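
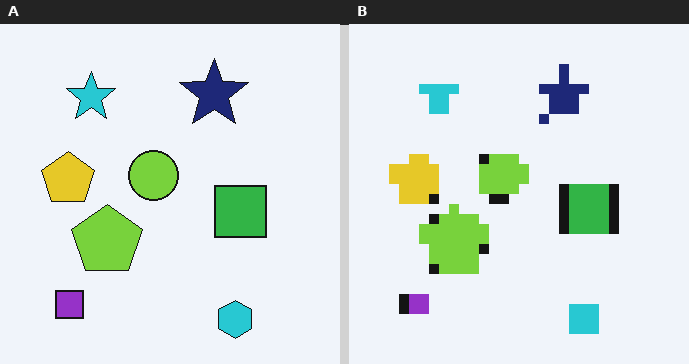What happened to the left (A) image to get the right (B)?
The transformation is: coarsely pixelated.

Shapes are reduced to large square blocks; fine edges and outlines are lost — a downscale-then-upscale (mosaic) effect.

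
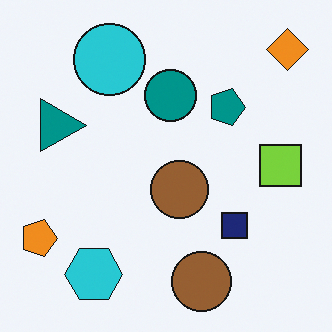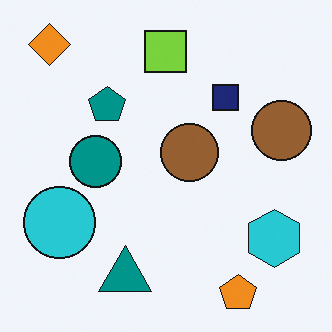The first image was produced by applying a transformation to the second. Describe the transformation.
The transformation is: rotated 90° clockwise.

The orange diamond sits in the top-left of the second image and the top-right of the first — consistent with a whole-image 90° clockwise rotation.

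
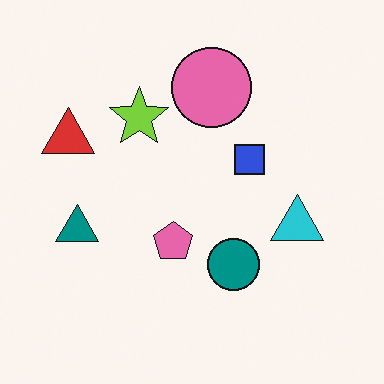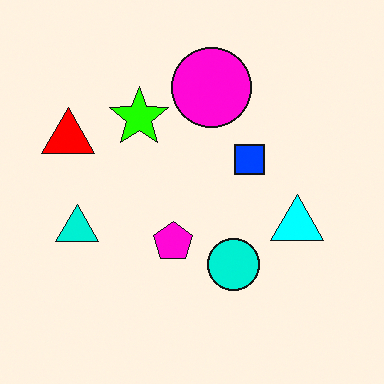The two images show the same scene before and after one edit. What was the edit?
The transformation is: heavily oversaturated.

All colors are more vivid — a global saturation change.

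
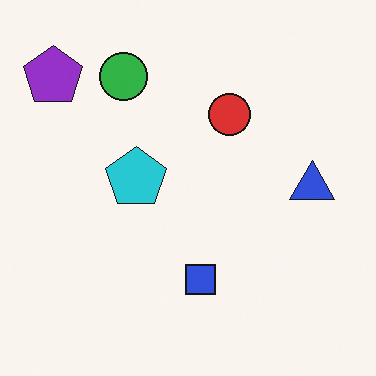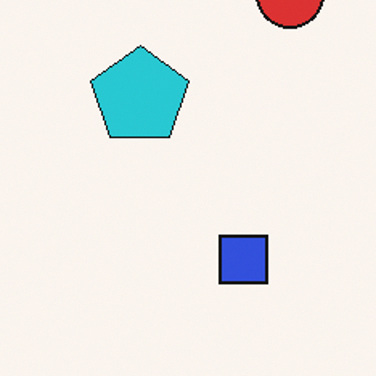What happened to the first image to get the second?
It was cropped slightly and scaled back up.

The visible shapes are larger and the field of view is narrower; shapes near the original edges may be partly or wholly outside the frame — a crop-and-rescale.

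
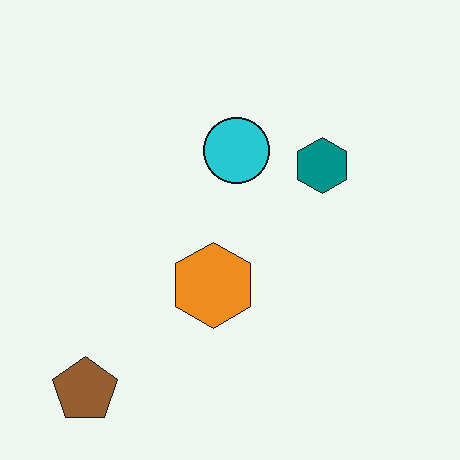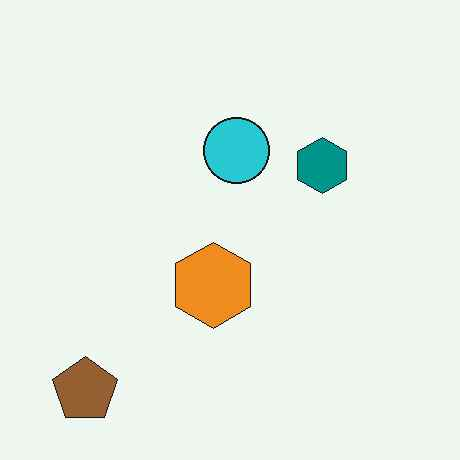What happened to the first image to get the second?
The transformation is: given moderate JPEG compression.

Blocky 8×8 compression artifacts appear around shape edges and the flat background shows ringing — characteristic JPEG degradation.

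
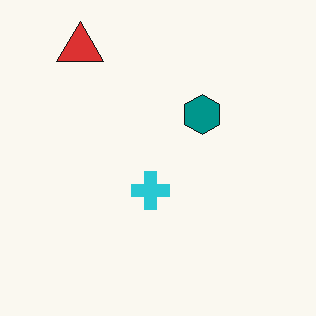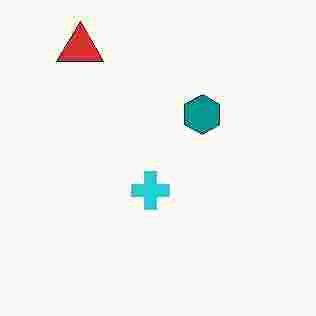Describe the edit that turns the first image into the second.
This is the original image heavily JPEG-compressed with obvious blocking artifacts.

Blocky 8×8 compression artifacts appear around shape edges and the flat background shows ringing — characteristic JPEG degradation.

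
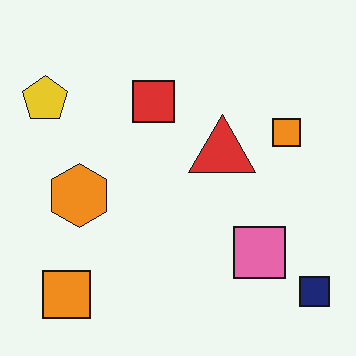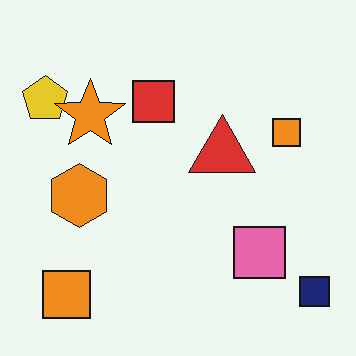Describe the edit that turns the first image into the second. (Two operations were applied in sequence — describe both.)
This is the original image given moderate JPEG compression, then overlaid with an additional orange star.

Blocky 8×8 compression artifacts appear around shape edges and the flat background shows ringing — characteristic JPEG degradation. An orange star appears in the second image that is absent from the first.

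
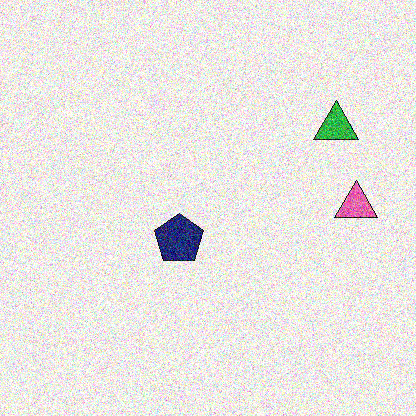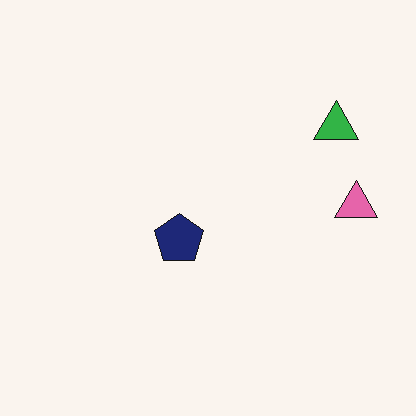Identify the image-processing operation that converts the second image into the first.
The first image is the second degraded with a thick layer of grain.

Random speckle covers the whole image, including the flat background.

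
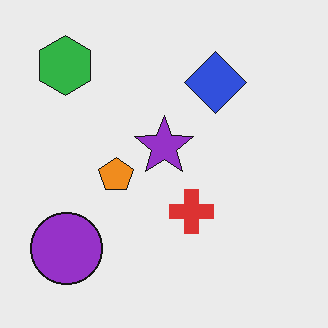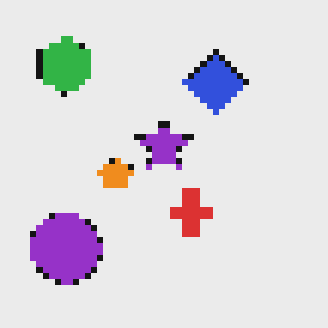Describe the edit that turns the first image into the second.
The second image is the first pixelated into visible square blocks.

Shapes are reduced to large square blocks; fine edges and outlines are lost — a downscale-then-upscale (mosaic) effect.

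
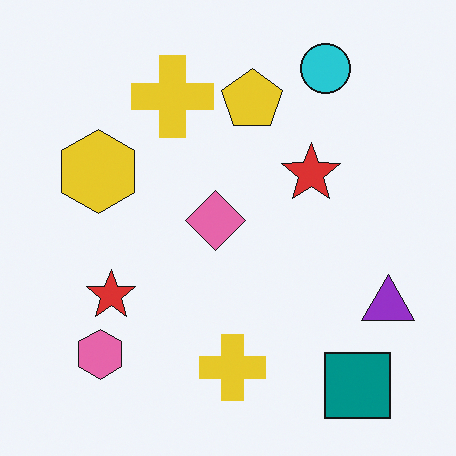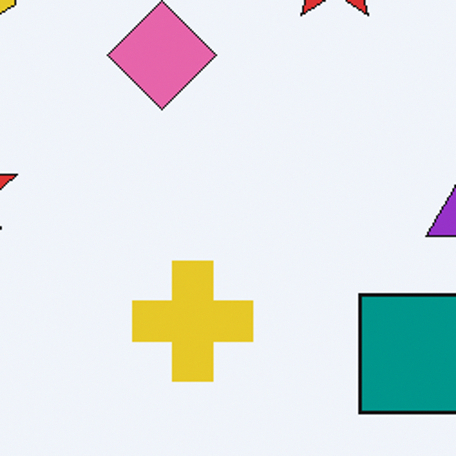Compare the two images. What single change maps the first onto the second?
The image was cropped tightly and scaled back up.

The visible shapes are larger and the field of view is narrower; shapes near the original edges may be partly or wholly outside the frame — a crop-and-rescale.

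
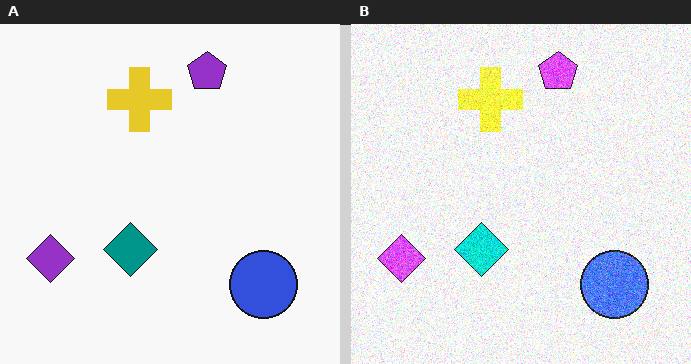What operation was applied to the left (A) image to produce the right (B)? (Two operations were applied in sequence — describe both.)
The image was brightened a lot, then degraded with heavy additive noise.

Every pixel — background and shapes alike — is uniformly brightened. Random speckle covers the whole image, including the flat background.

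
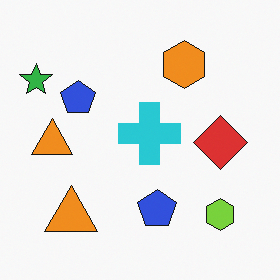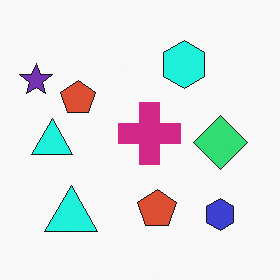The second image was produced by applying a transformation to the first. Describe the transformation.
The image was hue-shifted by a moderate amount.

Every shape's color has rotated by the same amount around the hue wheel — a uniform hue shift.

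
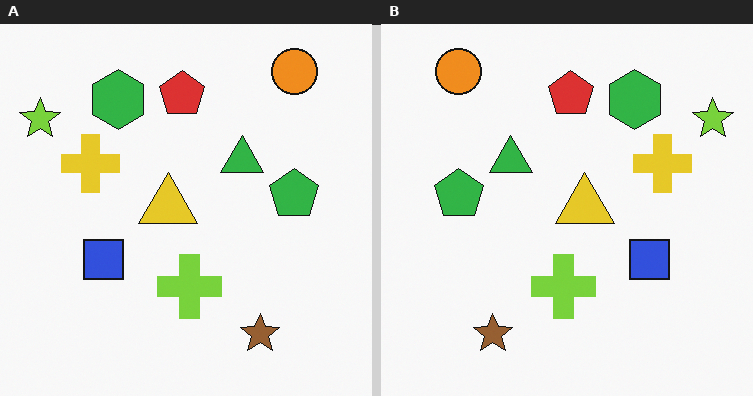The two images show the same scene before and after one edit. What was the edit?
Flipped horizontally (left ↔ right).

The lime star is in the top-left of the left (A) image and the top-right of the right (B) — shapes on opposite sides of the vertical midline have swapped in a mirror flip.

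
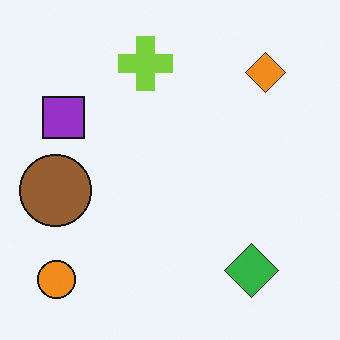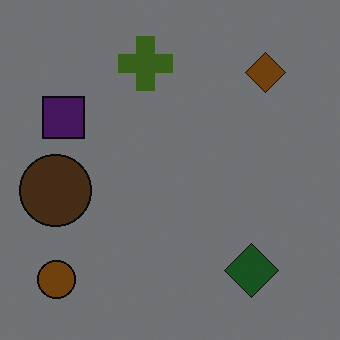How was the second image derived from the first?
The image was substantially darkened.

Every pixel — background and shapes alike — is uniformly darkened.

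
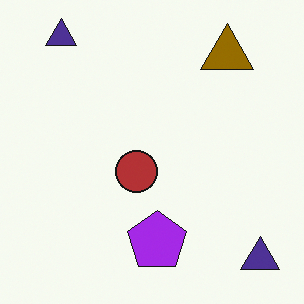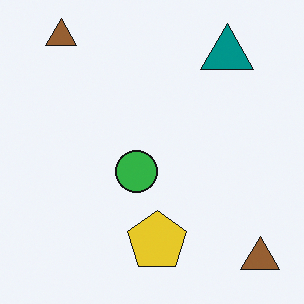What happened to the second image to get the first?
The image was hue-shifted through roughly half the color wheel.

Every shape's color has rotated by the same amount around the hue wheel — a uniform hue shift.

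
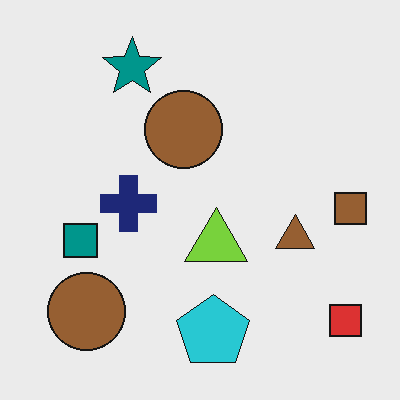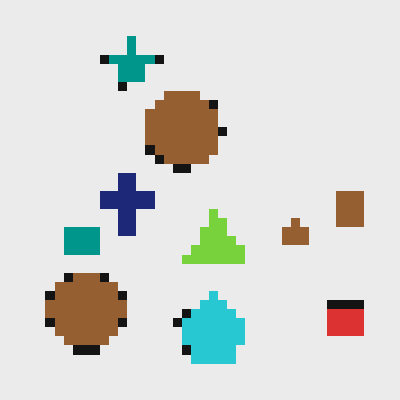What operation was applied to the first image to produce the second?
This is the original image coarsely pixelated.

Shapes are reduced to large square blocks; fine edges and outlines are lost — a downscale-then-upscale (mosaic) effect.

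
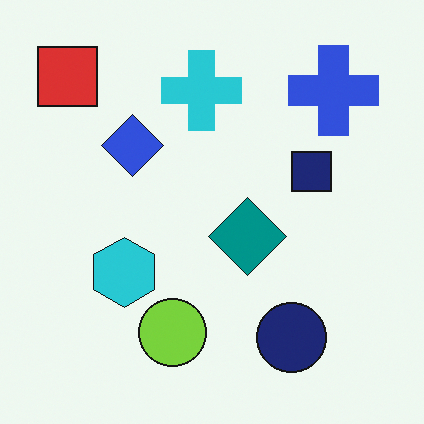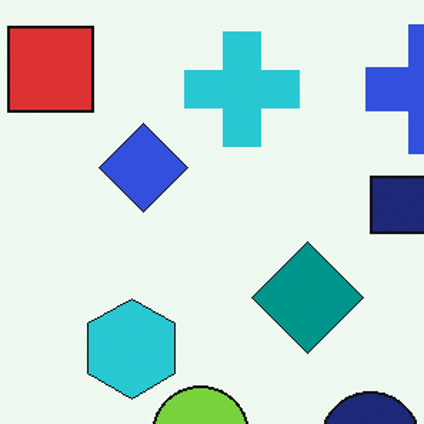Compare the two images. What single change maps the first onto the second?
The image was cropped slightly and scaled back up.

The visible shapes are larger and the field of view is narrower; shapes near the original edges may be partly or wholly outside the frame — a crop-and-rescale.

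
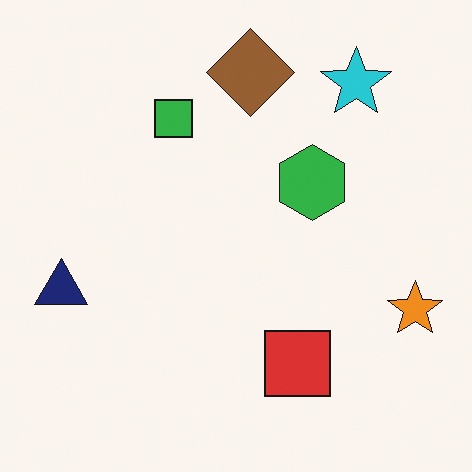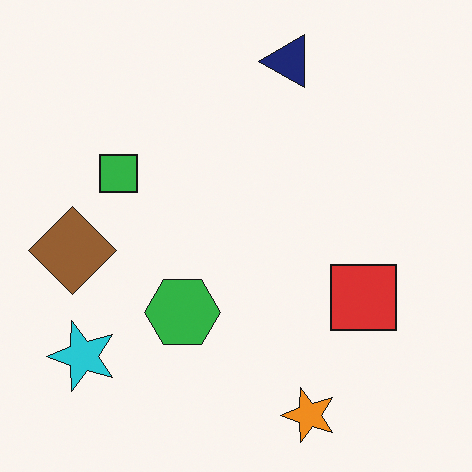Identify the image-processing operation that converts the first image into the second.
It was transposed (reflected across the top-left ↔ bottom-right diagonal).

Shapes have swapped their row and column positions — what was in the top-right is now in the bottom-left — a diagonal reflection.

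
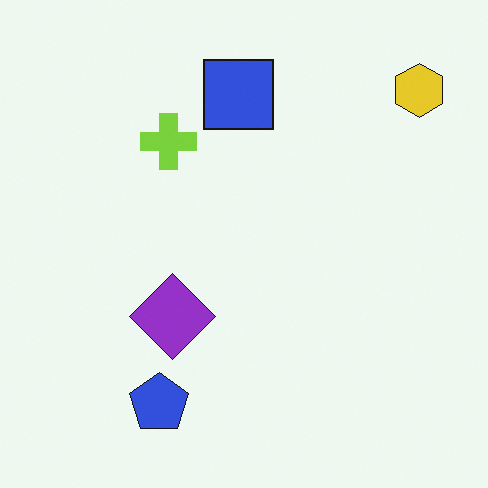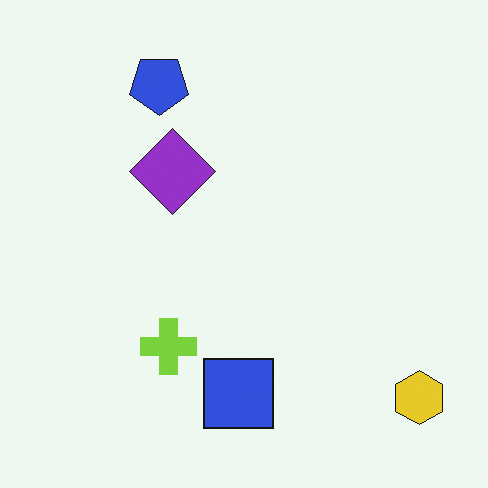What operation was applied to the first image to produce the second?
The transformation is: flipped vertically (top ↔ bottom).

The blue pentagon is in the bottom-left of the first image and the top-left of the second — shapes on opposite sides of the horizontal midline have swapped in a mirror flip.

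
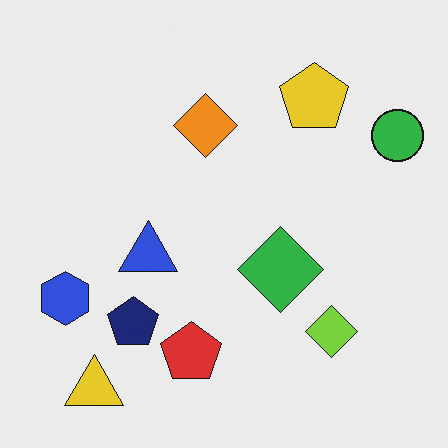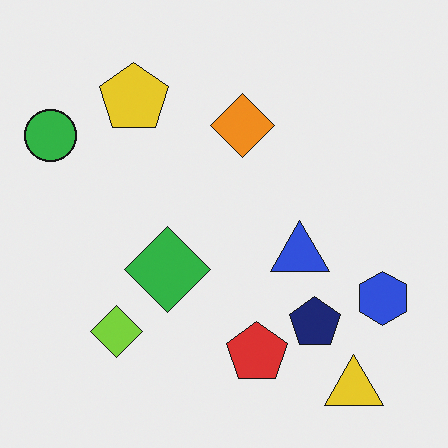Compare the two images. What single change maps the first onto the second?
Flipped horizontally (left ↔ right).

The green circle is in the top-right of the first image and the top-left of the second — shapes on opposite sides of the vertical midline have swapped in a mirror flip.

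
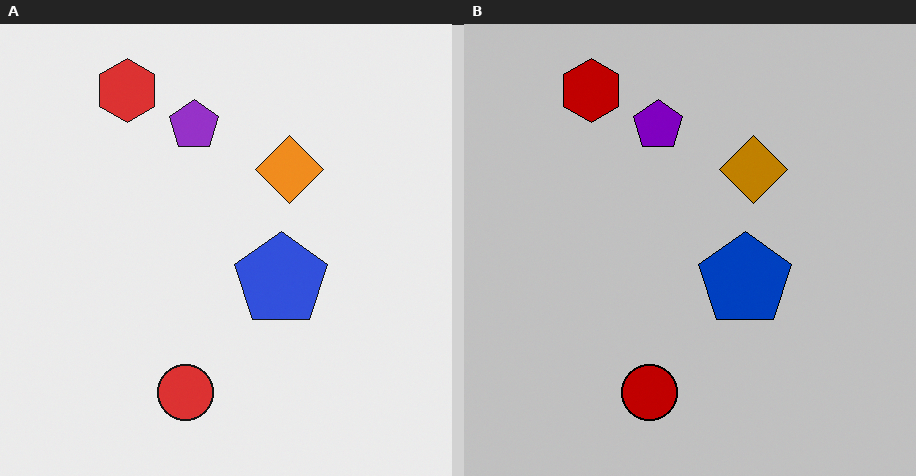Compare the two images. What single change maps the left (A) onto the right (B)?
The image was heavily posterized to just a handful of flat colors.

Each flat color has snapped to a coarser quantized level — most visibly, the near-white background has dropped to a flat grey.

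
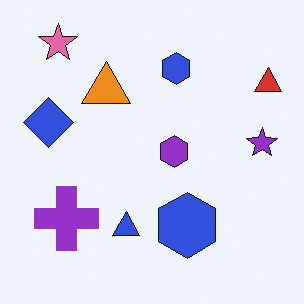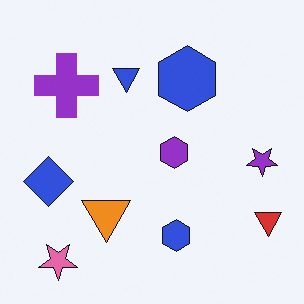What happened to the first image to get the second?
Flipped vertically (top ↔ bottom).

The pink star is in the top-left of the first image and the bottom-left of the second — shapes on opposite sides of the horizontal midline have swapped in a mirror flip.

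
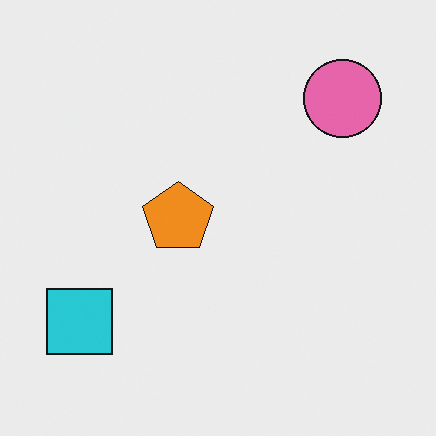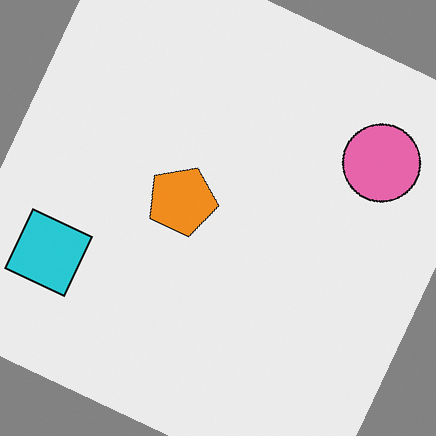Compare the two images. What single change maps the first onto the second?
This is the original image rotated clockwise by a moderate amount.

Every shape is tilted by the same angle and the image corners show triangular fill wedges — a whole-image rotation by a non-right angle.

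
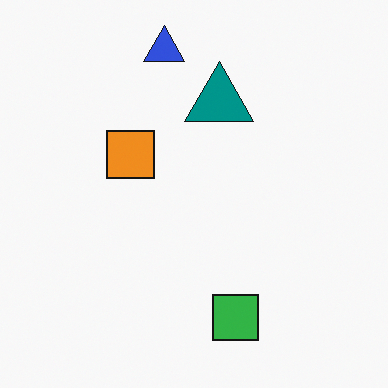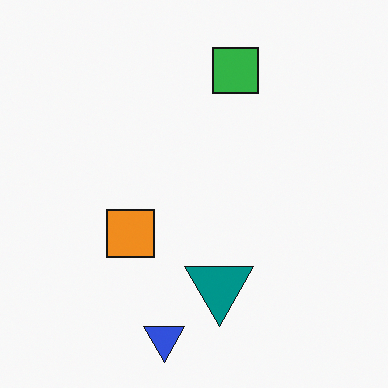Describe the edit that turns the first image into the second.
This is the original image flipped vertically (top ↔ bottom).

The blue triangle is in the top of the first image and the bottom of the second — shapes on opposite sides of the horizontal midline have swapped in a mirror flip.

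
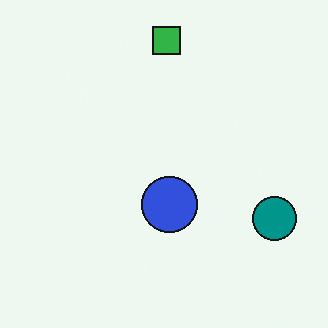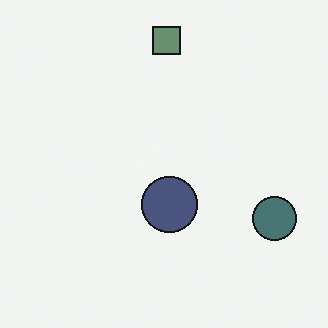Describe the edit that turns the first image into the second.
The image was heavily desaturated.

All colors are more muted and greyish — a global saturation change.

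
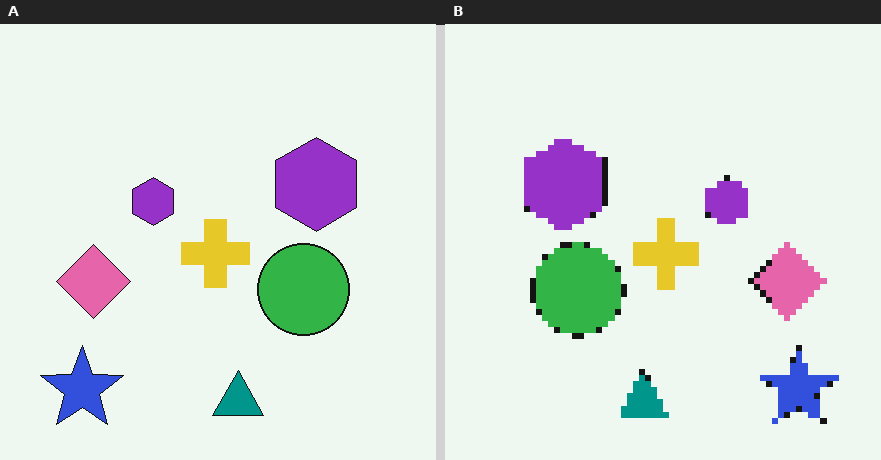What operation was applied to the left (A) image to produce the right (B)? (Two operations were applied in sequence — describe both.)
Pixelated into visible square blocks, then flipped horizontally (left ↔ right).

Shapes are reduced to large square blocks; fine edges and outlines are lost — a downscale-then-upscale (mosaic) effect. The blue star is in the bottom-left of the left (A) image and the bottom-right of the right (B) — shapes on opposite sides of the vertical midline have swapped in a mirror flip.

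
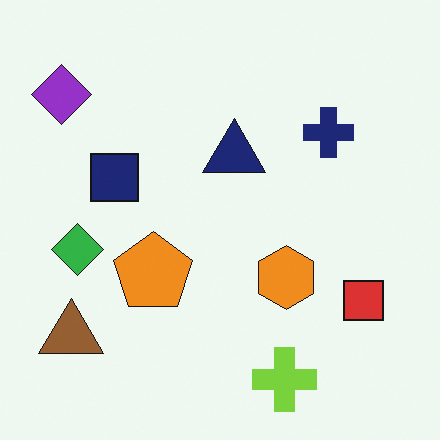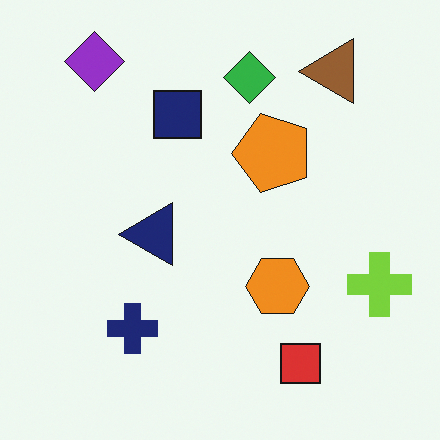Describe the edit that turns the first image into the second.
It was transposed (reflected across the top-left ↔ bottom-right diagonal).

Shapes have swapped their row and column positions — what was in the top-right is now in the bottom-left — a diagonal reflection.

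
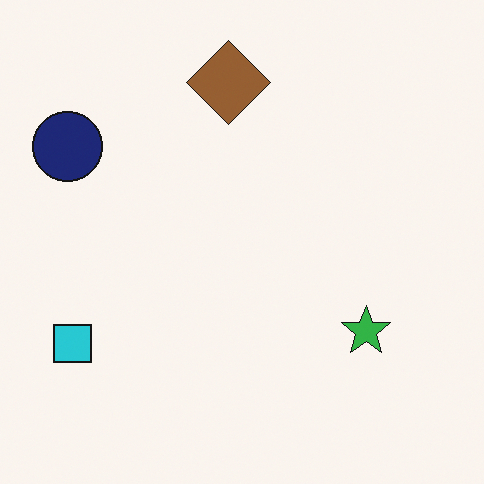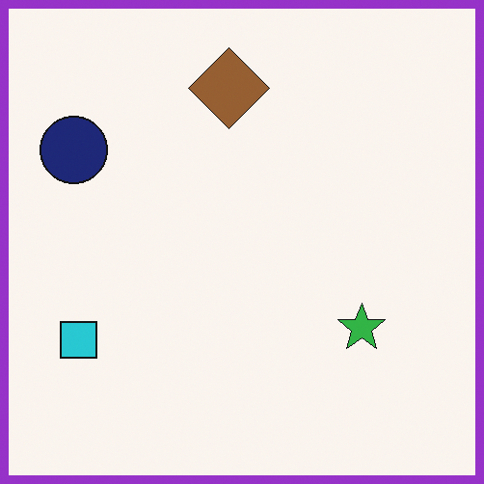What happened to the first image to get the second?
The transformation is: framed with a purple border.

A solid purple frame runs around the edge of the second image, with the content slightly shrunk inside it.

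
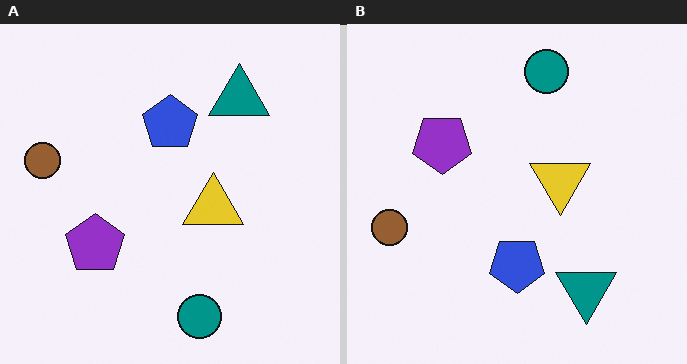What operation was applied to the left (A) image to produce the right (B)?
The transformation is: flipped vertically (top ↔ bottom).

The teal circle is in the bottom of the left (A) image and the top of the right (B) — shapes on opposite sides of the horizontal midline have swapped in a mirror flip.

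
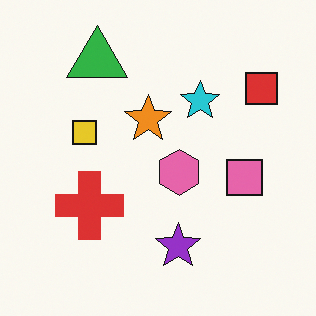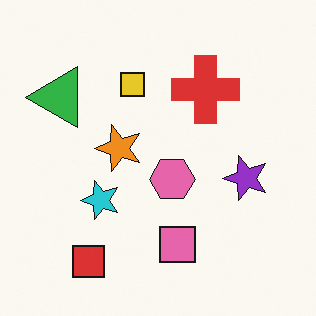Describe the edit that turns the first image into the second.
The transformation is: transposed (reflected across the top-left ↔ bottom-right diagonal).

Shapes have swapped their row and column positions — what was in the top-right is now in the bottom-left — a diagonal reflection.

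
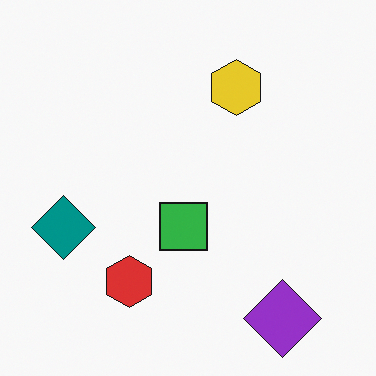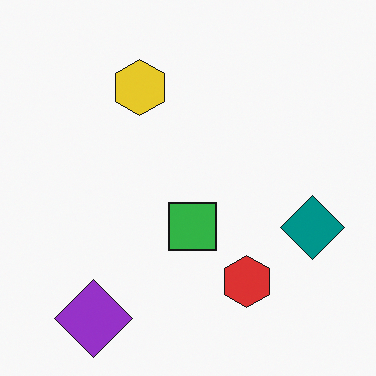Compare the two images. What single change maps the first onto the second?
Flipped horizontally (left ↔ right).

The teal diamond is in the left of the first image and the right of the second — shapes on opposite sides of the vertical midline have swapped in a mirror flip.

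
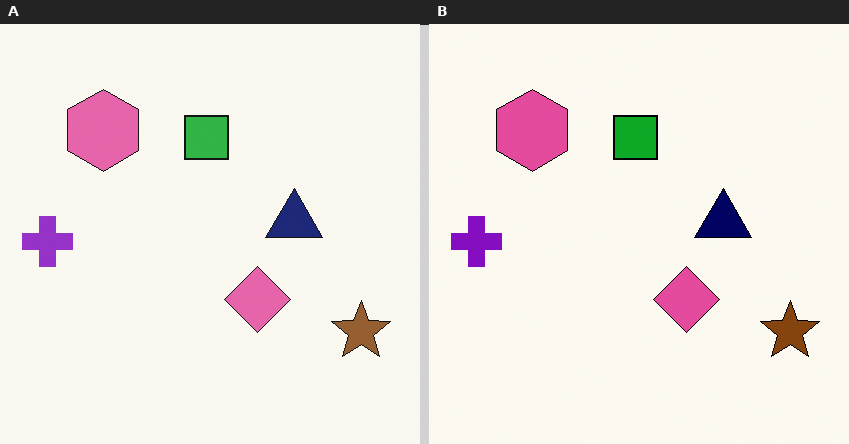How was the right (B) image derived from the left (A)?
Given slightly increased contrast.

Tones are pushed away from mid-grey across the whole image — a global contrast change.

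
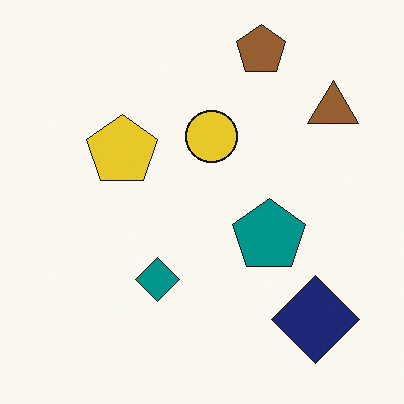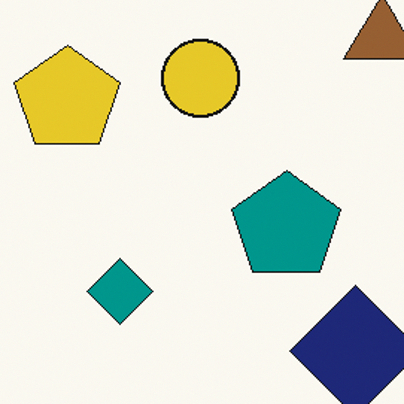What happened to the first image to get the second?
The second image is the first cropped slightly and scaled back up.

The visible shapes are larger and the field of view is narrower; shapes near the original edges may be partly or wholly outside the frame — a crop-and-rescale.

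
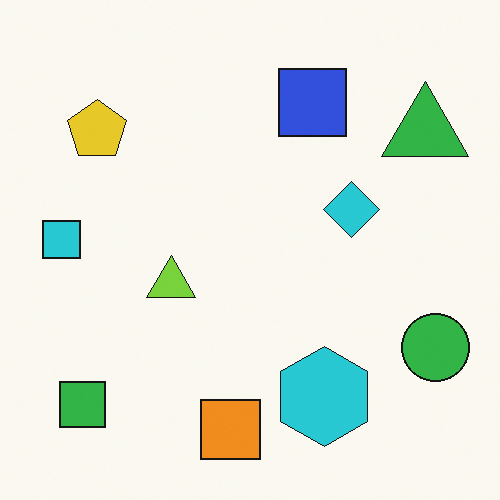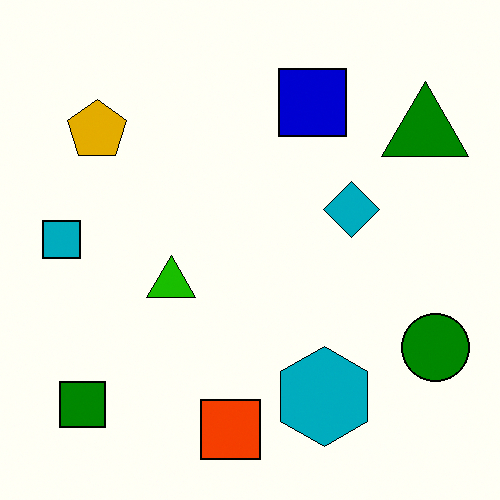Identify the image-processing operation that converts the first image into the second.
It was boosted in contrast.

Tones are pushed away from mid-grey across the whole image — a global contrast change.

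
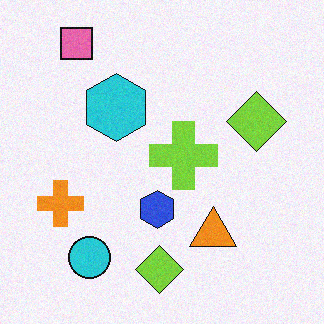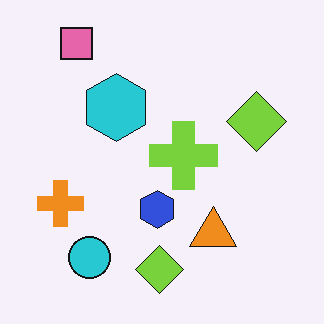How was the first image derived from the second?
Degraded with a light layer of grain.

Random speckle covers the whole image, including the flat background.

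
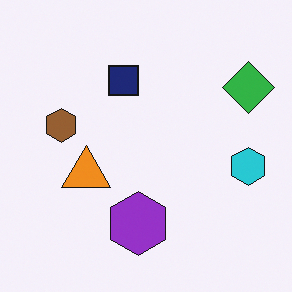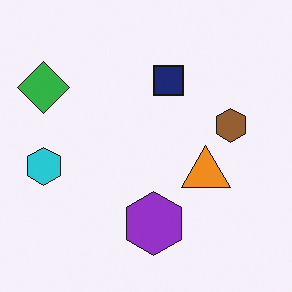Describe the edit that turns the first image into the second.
This is the original image flipped horizontally (left ↔ right).

The cyan hexagon is in the right of the first image and the left of the second — shapes on opposite sides of the vertical midline have swapped in a mirror flip.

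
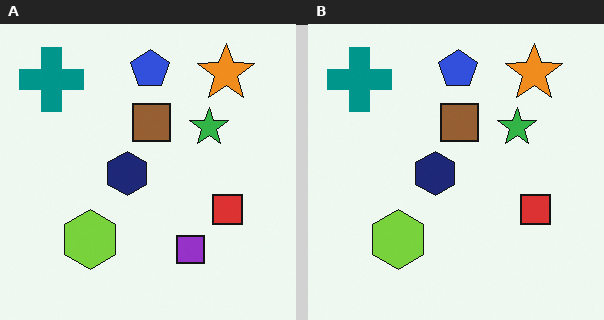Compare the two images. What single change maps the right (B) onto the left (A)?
Overlaid with an additional purple square.

A purple square appears in the left (A) image that is absent from the right (B).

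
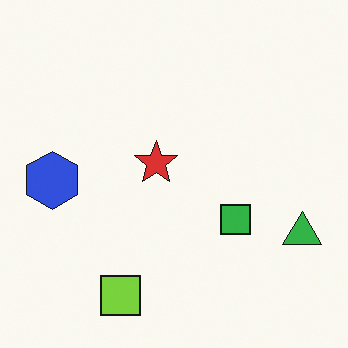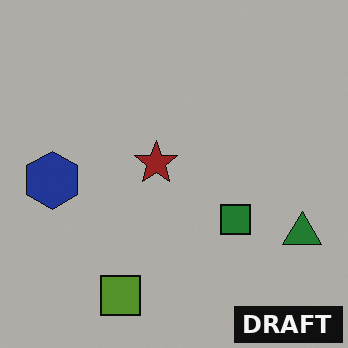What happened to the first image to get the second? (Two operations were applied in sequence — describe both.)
The transformation is: substantially darkened, then watermarked with the text "DRAFT" in the lower-right corner.

Every pixel — background and shapes alike — is uniformly darkened. A dark label reading "DRAFT" appears in the lower-right corner.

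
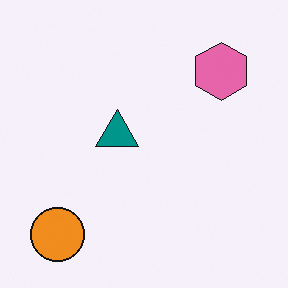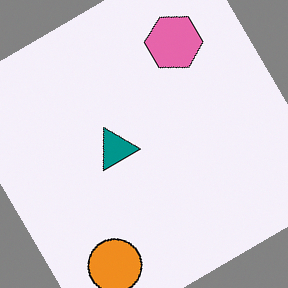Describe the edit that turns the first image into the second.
Rotated counter-clockwise by a large amount — several tens of degrees.

Every shape is tilted by the same angle and the image corners show triangular fill wedges — a whole-image rotation by a non-right angle.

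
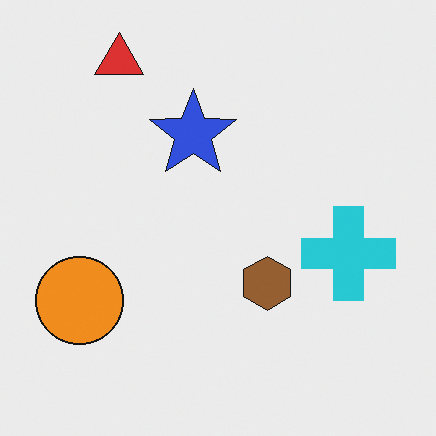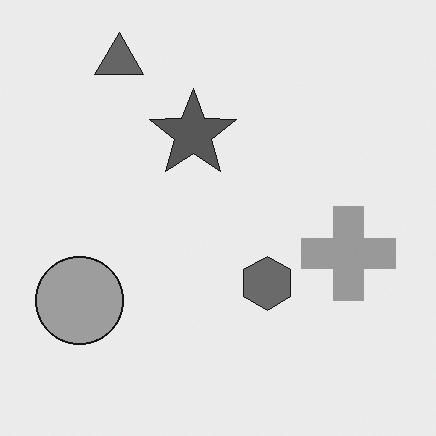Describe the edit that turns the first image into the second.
This is the original image converted to grayscale.

All color is removed — every shape is now a shade of grey.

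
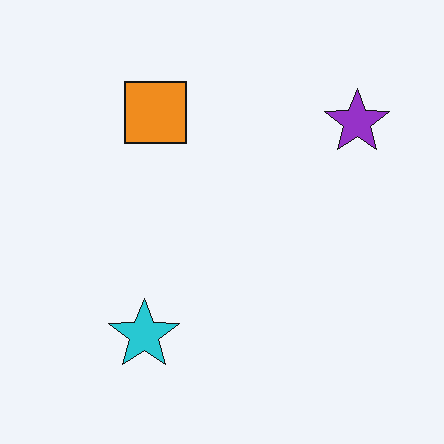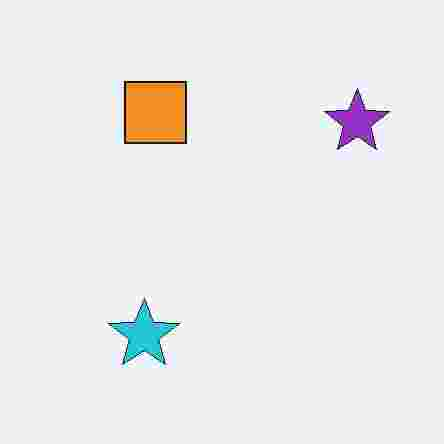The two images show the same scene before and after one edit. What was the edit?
Heavily JPEG-compressed with obvious blocking artifacts.

Blocky 8×8 compression artifacts appear around shape edges and the flat background shows ringing — characteristic JPEG degradation.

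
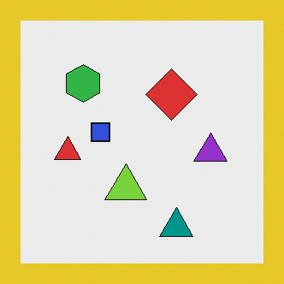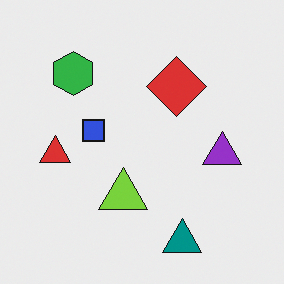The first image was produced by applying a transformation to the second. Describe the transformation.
This is the original image framed with a yellow border.

A solid yellow frame runs around the edge of the first image, with the content slightly shrunk inside it.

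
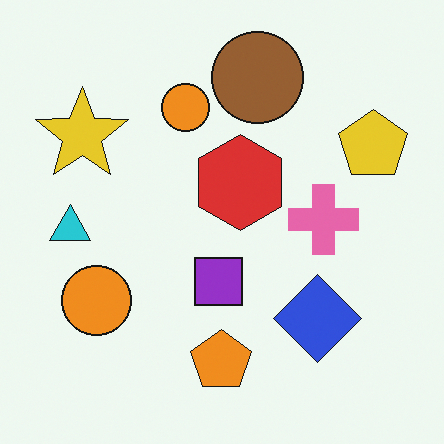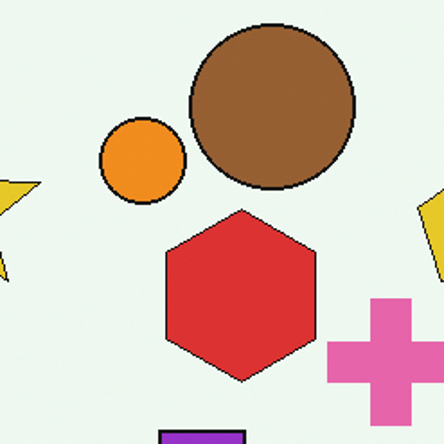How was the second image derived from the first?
The second image is the first cropped to a noticeably smaller region and rescaled.

The visible shapes are larger and the field of view is narrower; shapes near the original edges may be partly or wholly outside the frame — a crop-and-rescale.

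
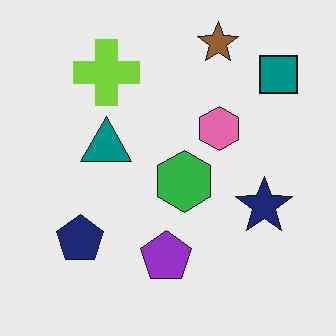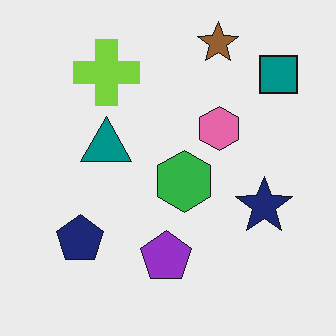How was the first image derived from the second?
This is the original image JPEG-compressed with visible artifacts.

Blocky 8×8 compression artifacts appear around shape edges and the flat background shows ringing — characteristic JPEG degradation.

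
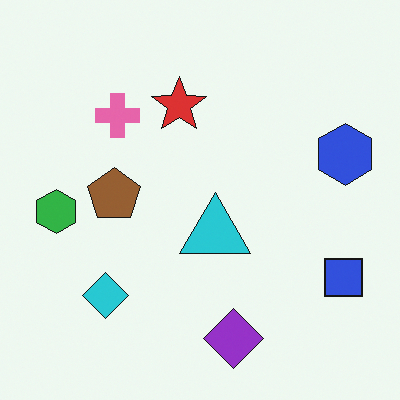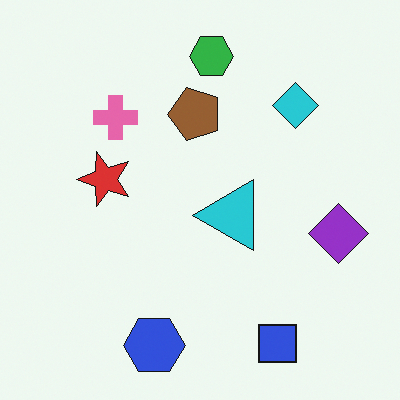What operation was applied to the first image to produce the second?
Transposed (reflected across the top-left ↔ bottom-right diagonal).

Shapes have swapped their row and column positions — what was in the top-right is now in the bottom-left — a diagonal reflection.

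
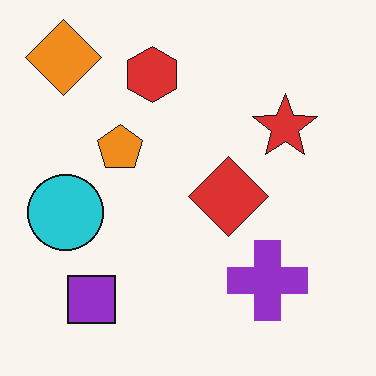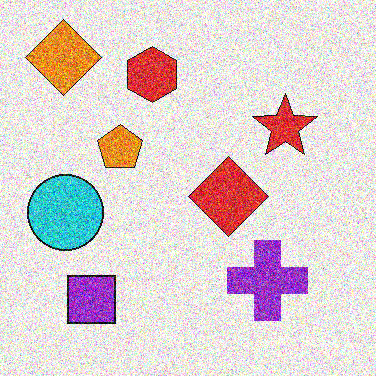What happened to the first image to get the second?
Degraded with a thick layer of grain.

Random speckle covers the whole image, including the flat background.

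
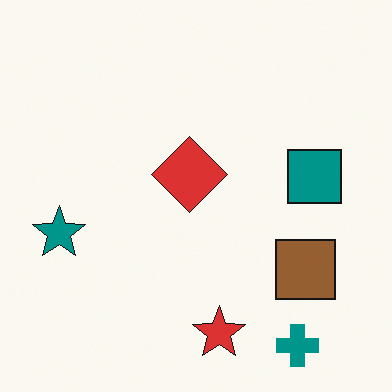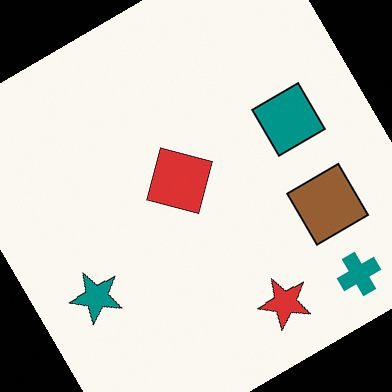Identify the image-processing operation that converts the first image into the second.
The transformation is: rotated counter-clockwise by a large amount — several tens of degrees.

Every shape is tilted by the same angle and the image corners show triangular fill wedges — a whole-image rotation by a non-right angle.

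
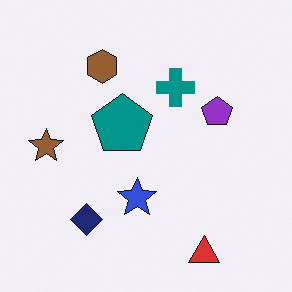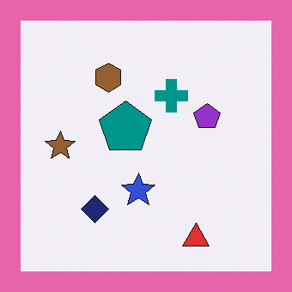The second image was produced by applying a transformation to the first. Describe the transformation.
The image was framed with a pink border.

A solid pink frame runs around the edge of the second image, with the content slightly shrunk inside it.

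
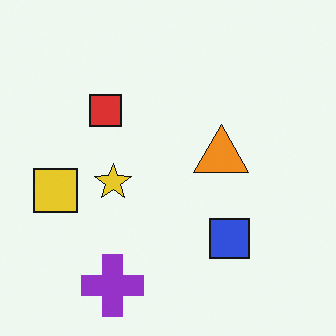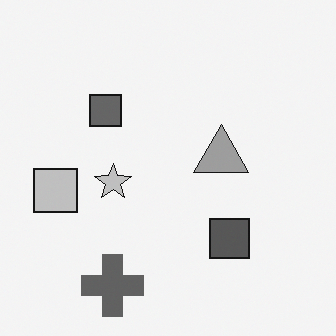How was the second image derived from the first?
It was converted to grayscale.

All color is removed — every shape is now a shade of grey.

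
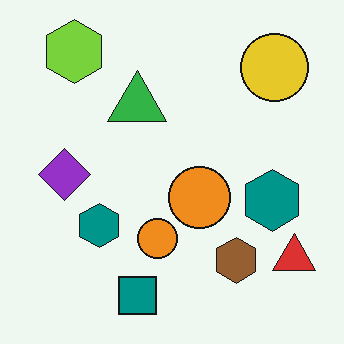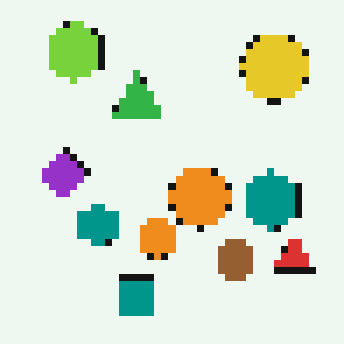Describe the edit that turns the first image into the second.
It was moderately pixelated.

Shapes are reduced to large square blocks; fine edges and outlines are lost — a downscale-then-upscale (mosaic) effect.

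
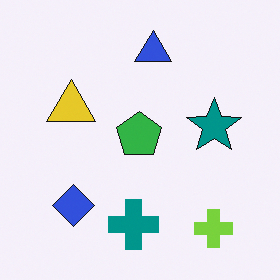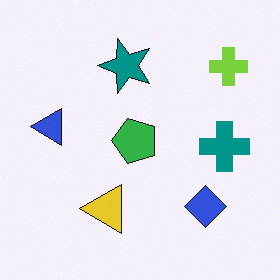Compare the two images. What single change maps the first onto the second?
The transformation is: rotated 90° counter-clockwise.

The lime cross sits in the bottom-right of the first image and the top-right of the second — consistent with a whole-image 90° counter-clockwise rotation.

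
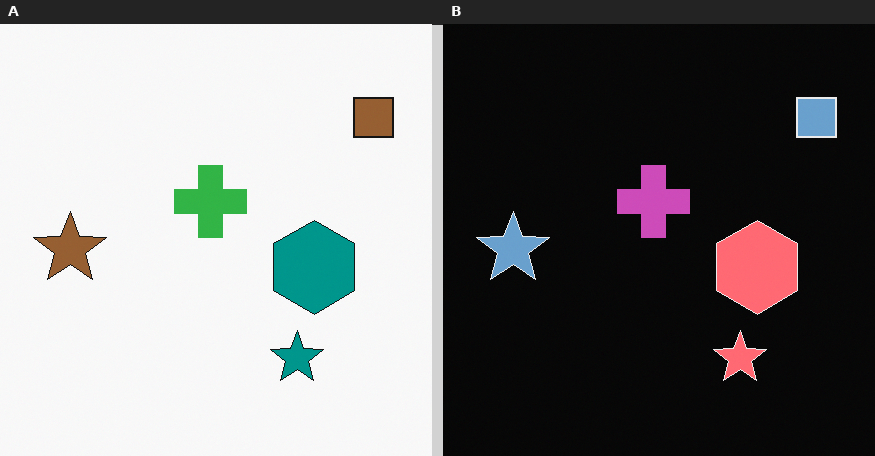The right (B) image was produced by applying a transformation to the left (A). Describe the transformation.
The image was color-inverted (negative).

The light background has become dark and every shape's color is its complement — a photographic negative.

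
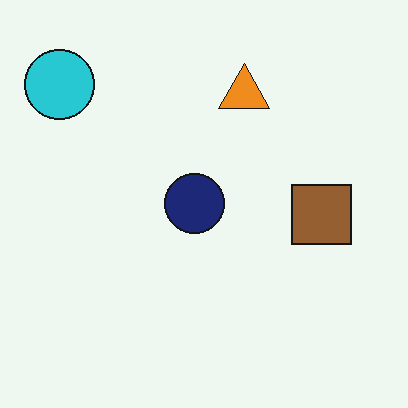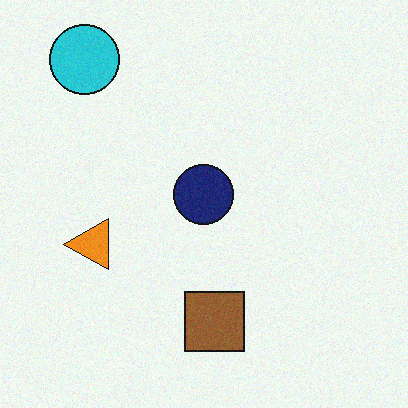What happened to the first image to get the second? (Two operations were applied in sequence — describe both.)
The image was degraded with subtle gaussian noise, then transposed (reflected across the top-left ↔ bottom-right diagonal).

Random speckle covers the whole image, including the flat background. Shapes have swapped their row and column positions — what was in the top-right is now in the bottom-left — a diagonal reflection.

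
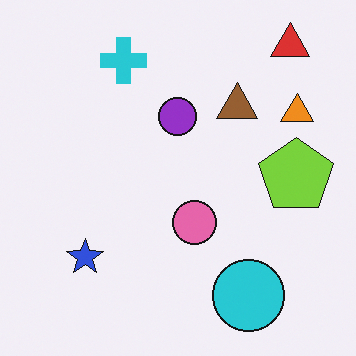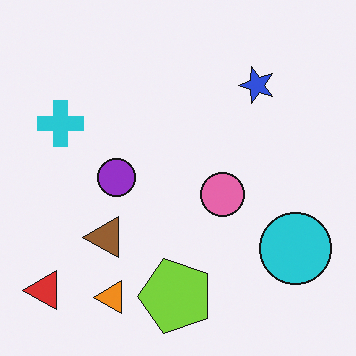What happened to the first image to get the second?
Transposed (reflected across the top-left ↔ bottom-right diagonal).

Shapes have swapped their row and column positions — what was in the top-right is now in the bottom-left — a diagonal reflection.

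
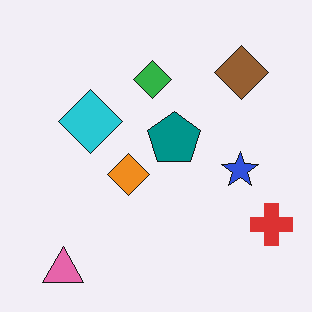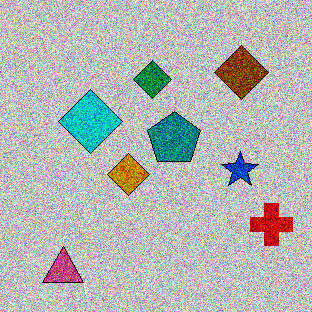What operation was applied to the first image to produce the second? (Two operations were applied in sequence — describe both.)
Aggressively posterized, then degraded with strong gaussian noise.

Each flat color has snapped to a coarser quantized level — most visibly, the near-white background has dropped to a flat grey. Random speckle covers the whole image, including the flat background.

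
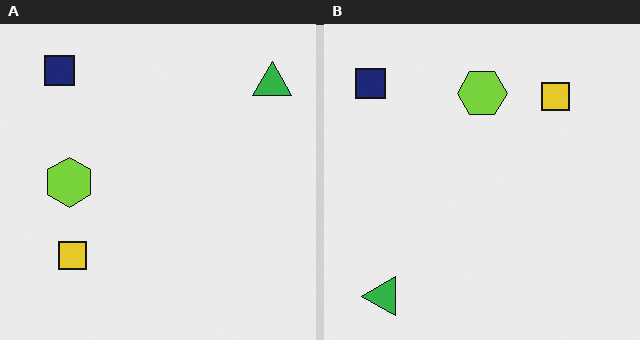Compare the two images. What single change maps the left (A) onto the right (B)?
The transformation is: transposed (reflected across the top-left ↔ bottom-right diagonal).

Shapes have swapped their row and column positions — what was in the top-right is now in the bottom-left — a diagonal reflection.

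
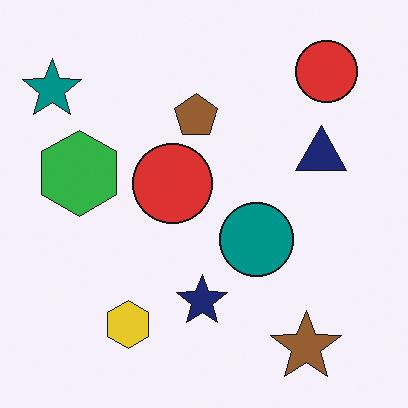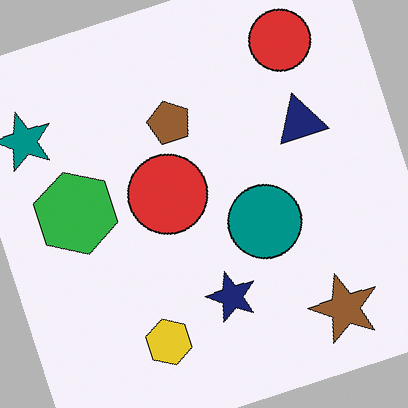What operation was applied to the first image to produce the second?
It was rotated counter-clockwise by a clearly visible amount.

Every shape is tilted by the same angle and the image corners show triangular fill wedges — a whole-image rotation by a non-right angle.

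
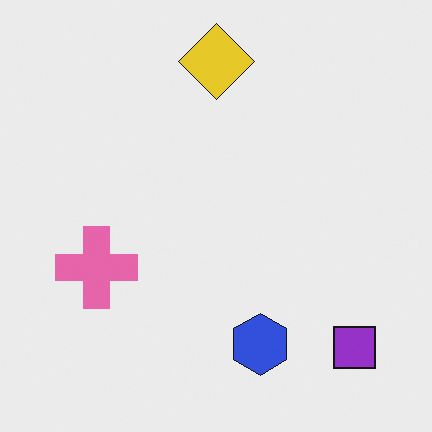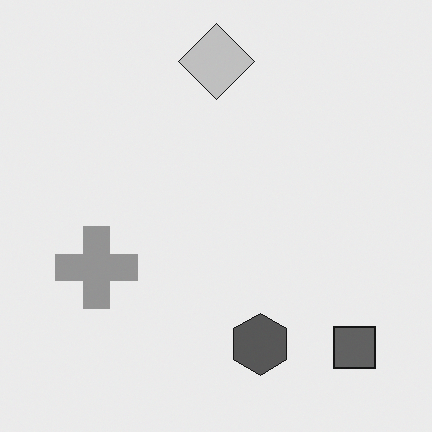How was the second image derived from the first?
The second image is the first converted to grayscale.

All color is removed — every shape is now a shade of grey.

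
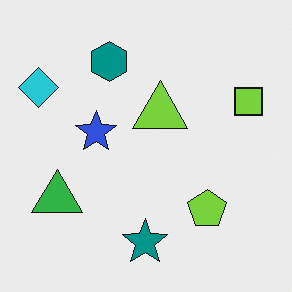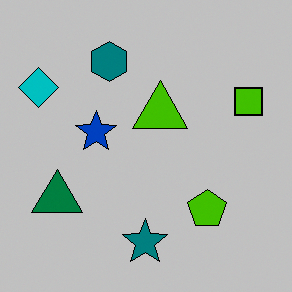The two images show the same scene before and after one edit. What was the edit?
This is the original image heavily posterized to just a handful of flat colors.

Each flat color has snapped to a coarser quantized level — most visibly, the near-white background has dropped to a flat grey.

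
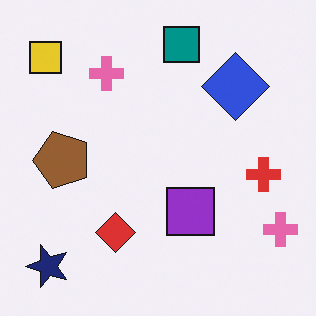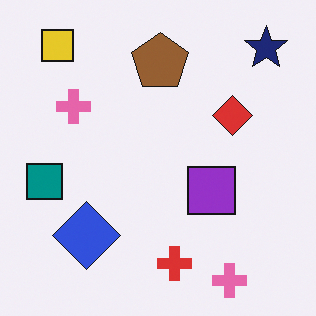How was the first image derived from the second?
It was transposed (reflected across the top-left ↔ bottom-right diagonal).

Shapes have swapped their row and column positions — what was in the top-right is now in the bottom-left — a diagonal reflection.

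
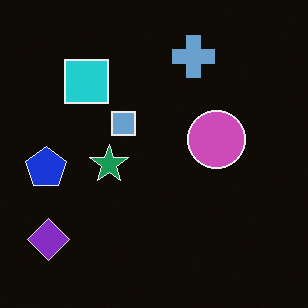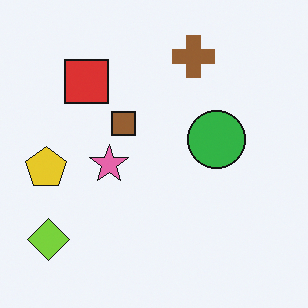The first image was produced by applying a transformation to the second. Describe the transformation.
It was color-inverted (negative).

The light background has become dark and every shape's color is its complement — a photographic negative.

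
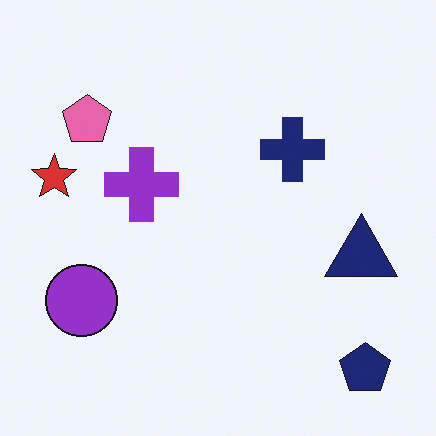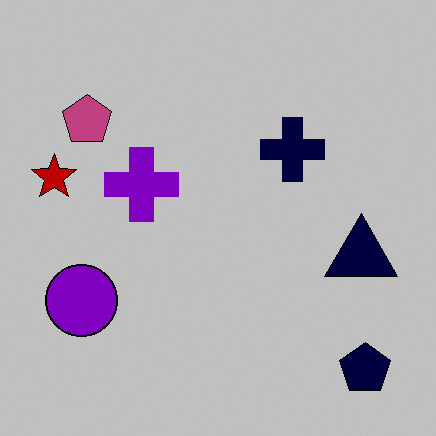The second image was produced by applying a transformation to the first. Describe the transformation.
The image was aggressively posterized.

Each flat color has snapped to a coarser quantized level — most visibly, the near-white background has dropped to a flat grey.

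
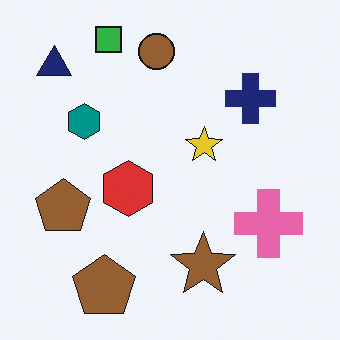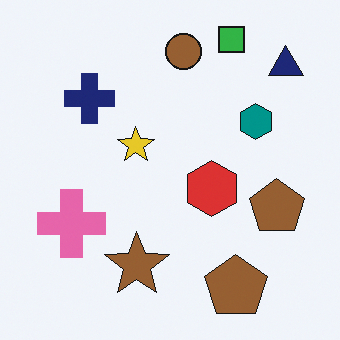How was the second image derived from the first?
The image was flipped horizontally (left ↔ right).

The navy triangle is in the top-left of the first image and the top-right of the second — shapes on opposite sides of the vertical midline have swapped in a mirror flip.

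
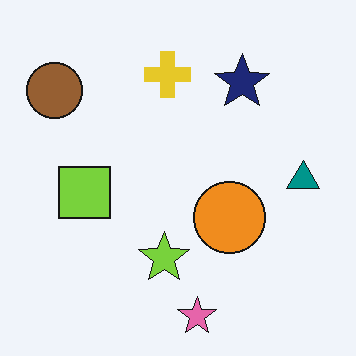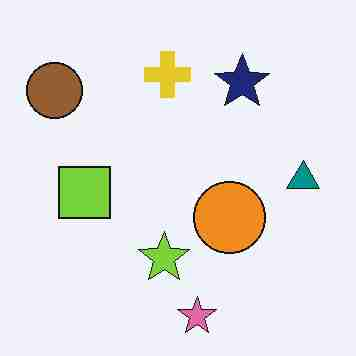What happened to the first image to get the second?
The transformation is: heavily JPEG-compressed with obvious blocking artifacts.

Blocky 8×8 compression artifacts appear around shape edges and the flat background shows ringing — characteristic JPEG degradation.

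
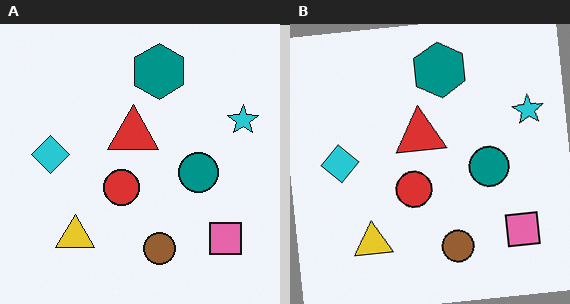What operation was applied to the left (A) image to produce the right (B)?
Rotated counter-clockwise by a small amount.

Every shape is tilted by the same angle and the image corners show triangular fill wedges — a whole-image rotation by a non-right angle.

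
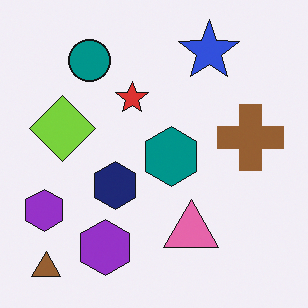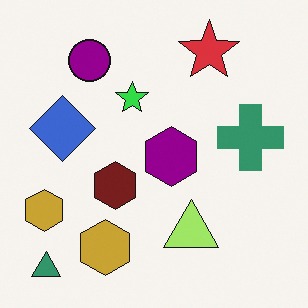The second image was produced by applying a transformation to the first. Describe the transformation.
Hue-shifted noticeably.

Every shape's color has rotated by the same amount around the hue wheel — a uniform hue shift.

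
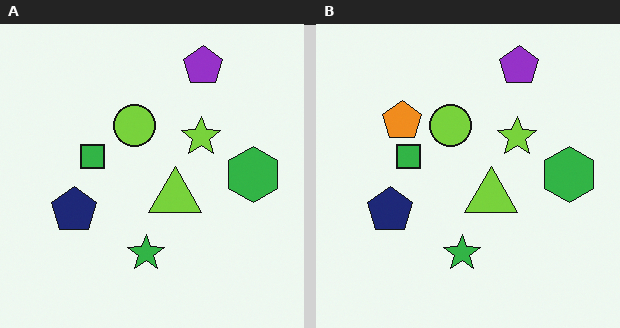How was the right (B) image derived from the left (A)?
Overlaid with an additional orange pentagon.

An orange pentagon appears in the right (B) image that is absent from the left (A).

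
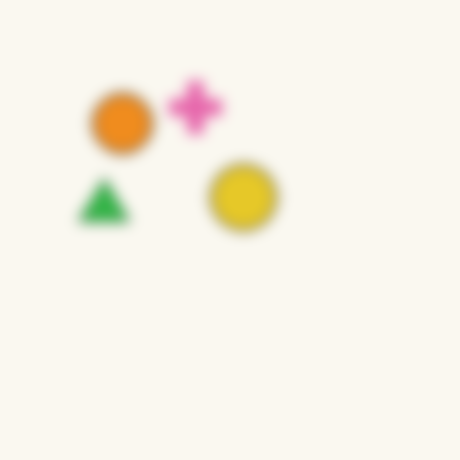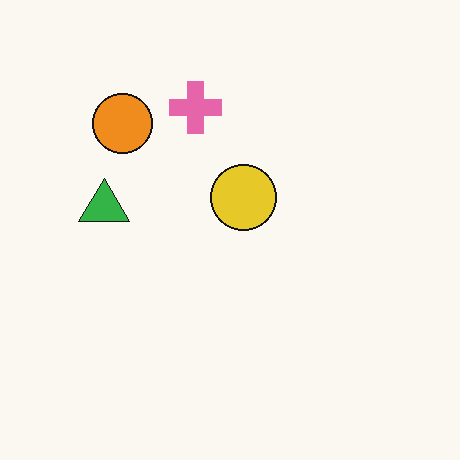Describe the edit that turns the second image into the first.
It was strongly gaussian-blurred.

Shape edges and outlines are uniformly softened across the whole image.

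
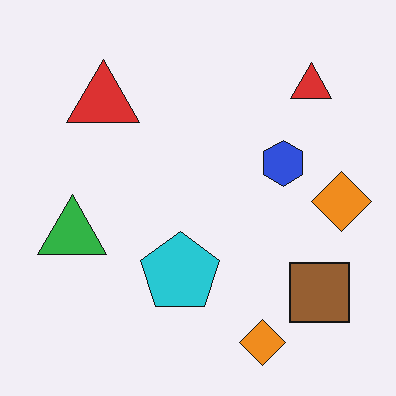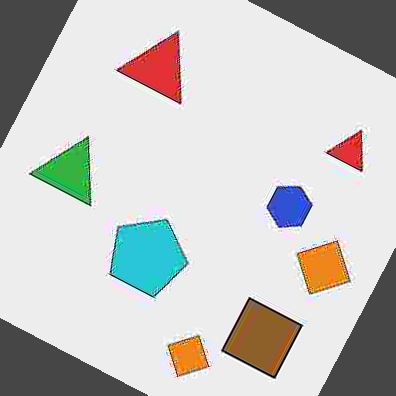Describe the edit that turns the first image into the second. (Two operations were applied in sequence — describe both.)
It was heavily JPEG-compressed with obvious blocking artifacts, then rotated clockwise by a clearly visible amount.

Blocky 8×8 compression artifacts appear around shape edges and the flat background shows ringing — characteristic JPEG degradation. Every shape is tilted by the same angle and the image corners show triangular fill wedges — a whole-image rotation by a non-right angle.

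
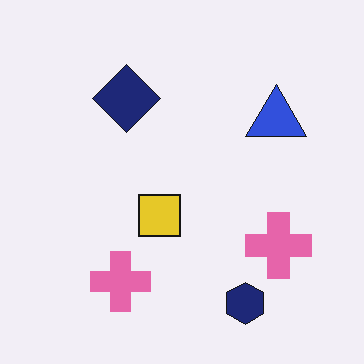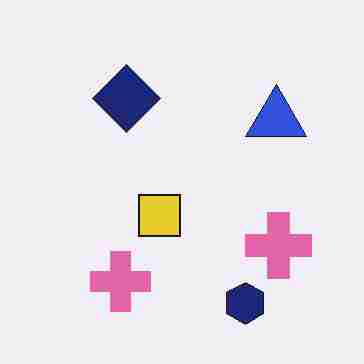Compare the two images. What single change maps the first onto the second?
This is the original image degraded with heavy JPEG compression.

Blocky 8×8 compression artifacts appear around shape edges and the flat background shows ringing — characteristic JPEG degradation.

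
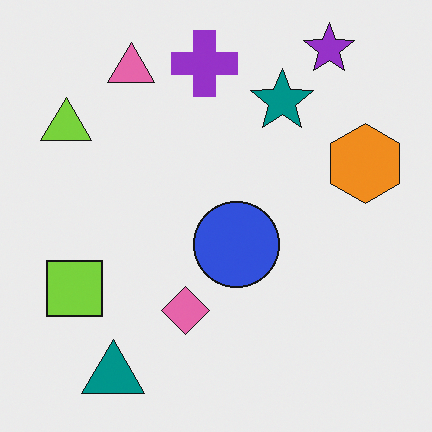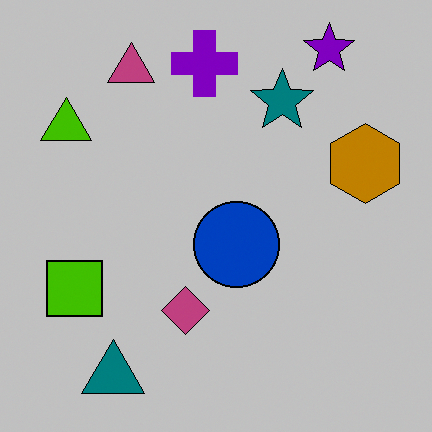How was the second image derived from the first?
The second image is the first heavily posterized to just a handful of flat colors.

Each flat color has snapped to a coarser quantized level — most visibly, the near-white background has dropped to a flat grey.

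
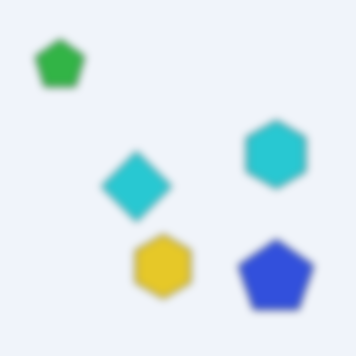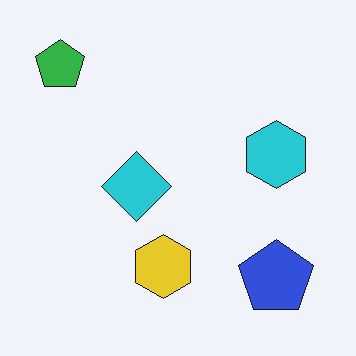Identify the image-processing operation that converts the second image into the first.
The image was moderately blurred.

Shape edges and outlines are uniformly softened across the whole image.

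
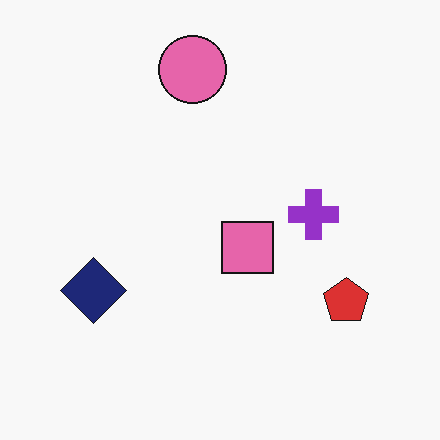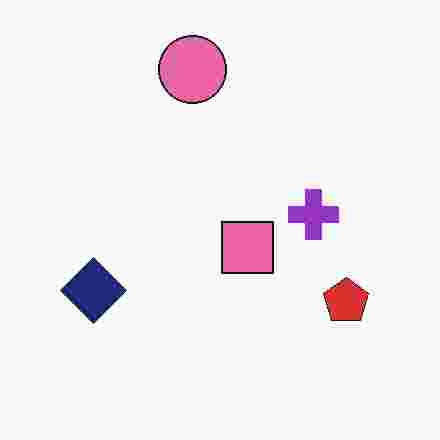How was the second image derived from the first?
This is the original image degraded with heavy JPEG compression.

Blocky 8×8 compression artifacts appear around shape edges and the flat background shows ringing — characteristic JPEG degradation.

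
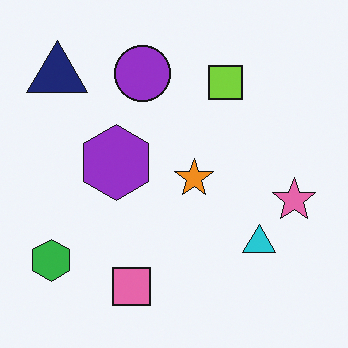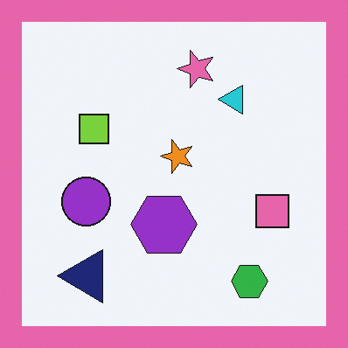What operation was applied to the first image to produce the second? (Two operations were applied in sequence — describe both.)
The image was rotated 90° counter-clockwise, then framed with a pink border.

The navy triangle sits in the top-left of the first image and the bottom-left of the second — consistent with a whole-image 90° counter-clockwise rotation. A solid pink frame runs around the edge of the second image, with the content slightly shrunk inside it.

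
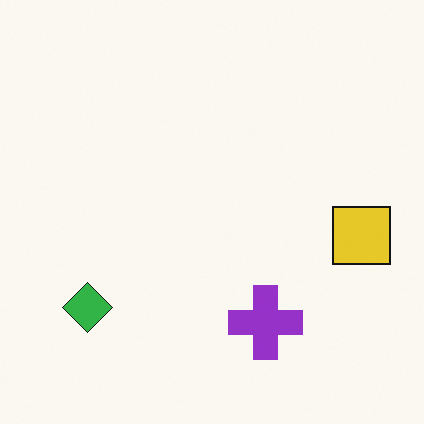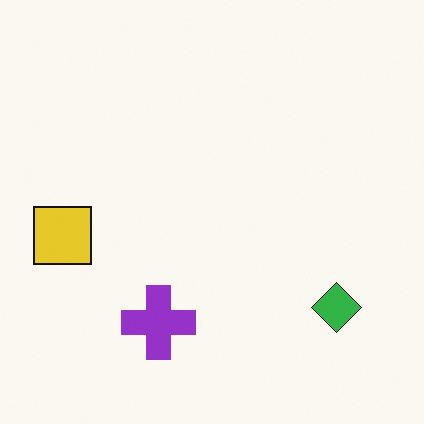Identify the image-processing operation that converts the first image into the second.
Flipped horizontally (left ↔ right).

The yellow square is in the right of the first image and the left of the second — shapes on opposite sides of the vertical midline have swapped in a mirror flip.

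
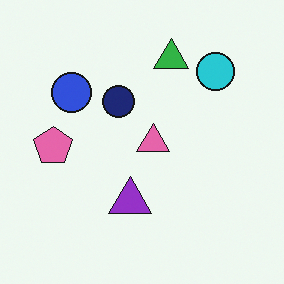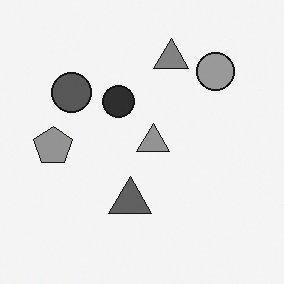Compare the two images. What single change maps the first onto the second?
It was converted to grayscale.

All color is removed — every shape is now a shade of grey.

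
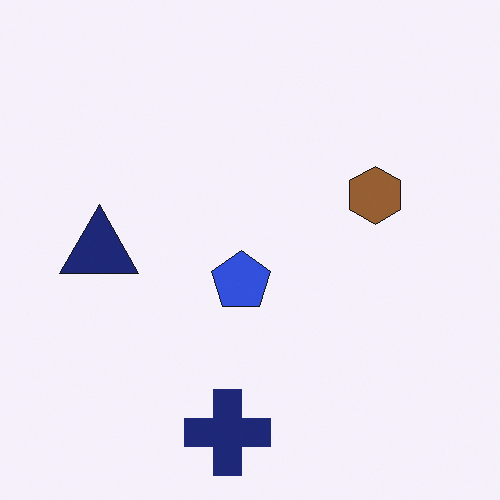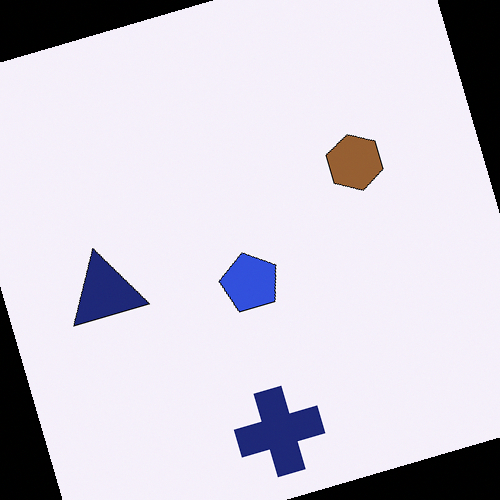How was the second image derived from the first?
This is the original image rotated counter-clockwise by a moderate amount.

Every shape is tilted by the same angle and the image corners show triangular fill wedges — a whole-image rotation by a non-right angle.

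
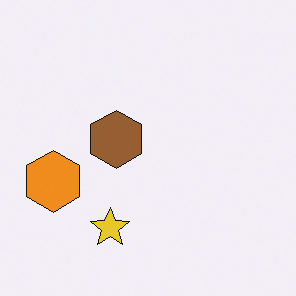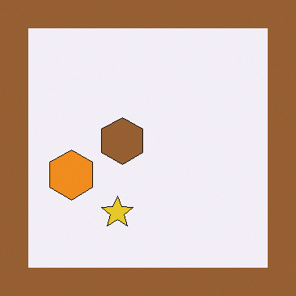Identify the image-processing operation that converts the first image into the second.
It was framed with a brown border.

A solid brown frame runs around the edge of the second image, with the content slightly shrunk inside it.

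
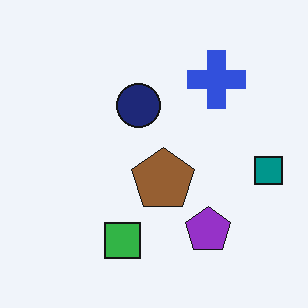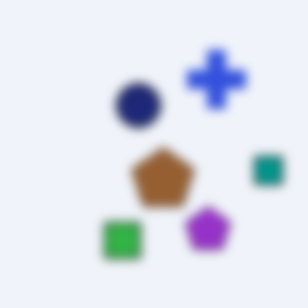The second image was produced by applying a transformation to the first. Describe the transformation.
It was heavily blurred.

Shape edges and outlines are uniformly softened across the whole image.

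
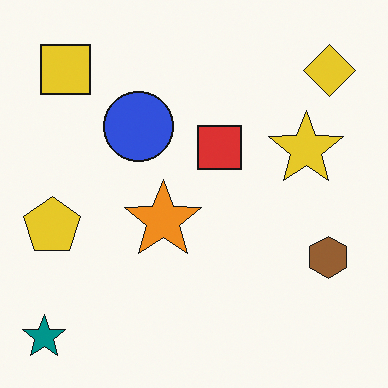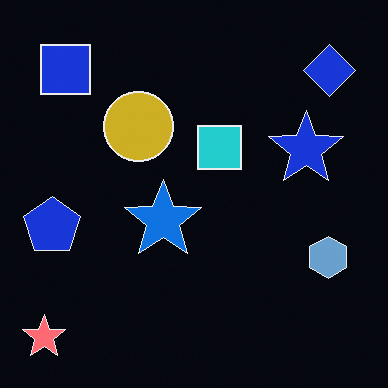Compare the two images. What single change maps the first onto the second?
The second image is the first color-inverted (negative).

The light background has become dark and every shape's color is its complement — a photographic negative.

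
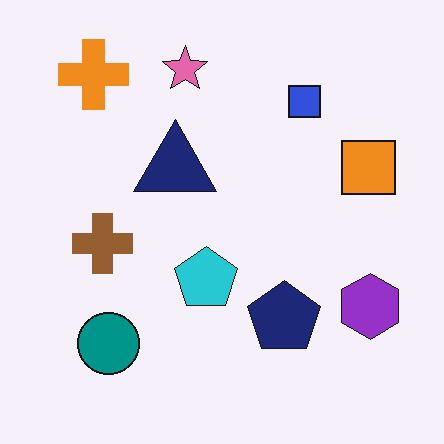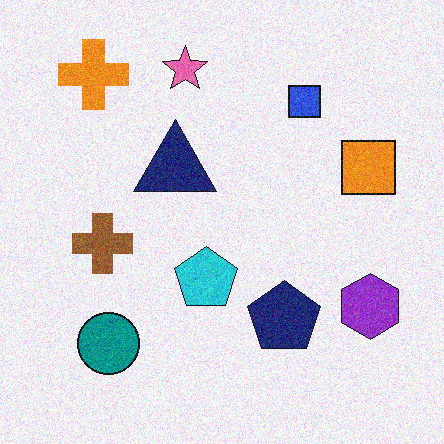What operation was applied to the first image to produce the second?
The image was degraded with moderate additive noise.

Random speckle covers the whole image, including the flat background.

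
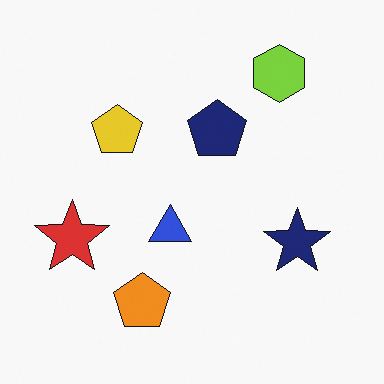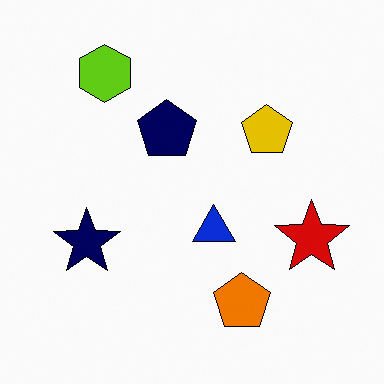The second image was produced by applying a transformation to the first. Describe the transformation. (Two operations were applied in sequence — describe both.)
The image was flipped horizontally (left ↔ right), then given slightly increased contrast.

The red star is in the left of the first image and the right of the second — shapes on opposite sides of the vertical midline have swapped in a mirror flip. Tones are pushed away from mid-grey across the whole image — a global contrast change.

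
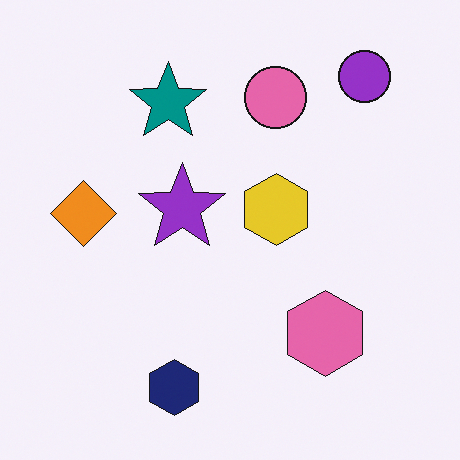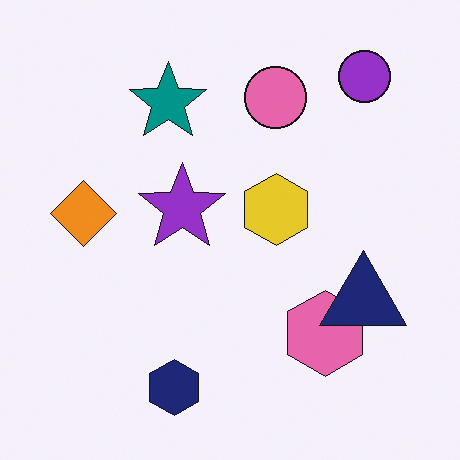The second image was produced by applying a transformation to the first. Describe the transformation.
Overlaid with an additional navy triangle.

A navy triangle appears in the second image that is absent from the first.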